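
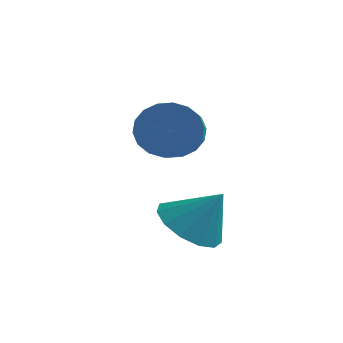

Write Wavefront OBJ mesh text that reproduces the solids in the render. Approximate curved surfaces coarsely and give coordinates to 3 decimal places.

v -1.778 -0.699 -1.391
v -1.14 -1.46 -1.731
v -0.902 -0.501 -0.189
v -0.936 -0.955 -1.963
v -0.999 -0.369 -2.013
v -1.31 0.112 -1.865
v -1.769 0.336 -1.567
v -2.231 0.232 -1.213
v -2.55 -0.168 -0.915
v -2.623 -0.737 -0.769
v -2.428 -1.293 -0.819
v -2.027 -1.661 -1.051
v -1.546 -1.723 -1.391
v -3.509 1.806 0.902
v -3.154 2.266 1.654
v -2.476 0.675 2.309
v -2.831 0.214 1.558
v -3.54 2.156 1.785
v -2.862 0.564 2.44
v -3.921 1.976 1.742
v -3.242 0.384 2.397
v -4.219 1.762 1.532
v -3.541 0.171 2.187
v -4.377 1.557 1.198
v -3.699 -0.034 1.853
v -4.363 1.402 0.805
v -3.685 -0.19 1.46
v -4.18 1.326 0.431
v -3.502 -0.266 1.087
v -3.864 1.345 0.151
v -3.186 -0.246 0.806
v -3.478 1.456 0.02
v -2.8 -0.136 0.675
v -3.098 1.636 0.063
v -2.419 0.044 0.718
v -2.799 1.849 0.273
v -2.121 0.258 0.928
v -2.641 2.054 0.607
v -1.963 0.463 1.262
v -2.655 2.21 1
v -1.977 0.618 1.655
v -2.838 2.286 1.373
v -2.16 0.694 2.029
f 2 1 4
f 2 4 3
f 4 1 5
f 4 5 3
f 5 1 6
f 5 6 3
f 6 1 7
f 6 7 3
f 7 1 8
f 7 8 3
f 8 1 9
f 8 9 3
f 9 1 10
f 9 10 3
f 10 1 11
f 10 11 3
f 11 1 12
f 11 12 3
f 12 1 13
f 12 13 3
f 13 1 2
f 13 2 3
f 15 14 18
f 15 18 16
f 16 18 19
f 16 19 17
f 18 14 20
f 18 20 19
f 19 20 21
f 19 21 17
f 20 14 22
f 20 22 21
f 21 22 23
f 21 23 17
f 22 14 24
f 22 24 23
f 23 24 25
f 23 25 17
f 24 14 26
f 24 26 25
f 25 26 27
f 25 27 17
f 26 14 28
f 26 28 27
f 27 28 29
f 27 29 17
f 28 14 30
f 28 30 29
f 29 30 31
f 29 31 17
f 30 14 32
f 30 32 31
f 31 32 33
f 31 33 17
f 32 14 34
f 32 34 33
f 33 34 35
f 33 35 17
f 34 14 36
f 34 36 35
f 35 36 37
f 35 37 17
f 36 14 38
f 36 38 37
f 37 38 39
f 37 39 17
f 38 14 40
f 38 40 39
f 39 40 41
f 39 41 17
f 40 14 42
f 40 42 41
f 41 42 43
f 41 43 17
f 42 14 15
f 42 15 43
f 43 15 16
f 43 16 17



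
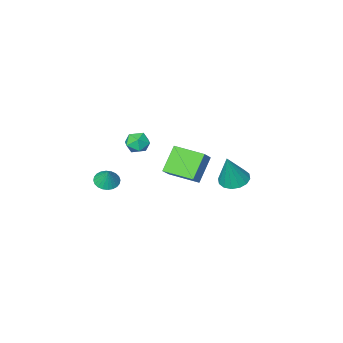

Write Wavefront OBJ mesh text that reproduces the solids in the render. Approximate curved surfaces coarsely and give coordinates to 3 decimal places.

v -0.845 3.283 2.853
v -0.266 2.715 2.731
v -0.255 3.497 4.647
v -0.082 3.084 2.626
v -0.103 3.505 2.583
v -0.322 3.868 2.612
v -0.682 4.073 2.706
v -1.085 4.067 2.839
v -1.423 3.851 2.976
v -1.607 3.483 3.08
v -1.586 3.061 3.123
v -1.367 2.699 3.094
v -1.008 2.493 3.001
v -0.605 2.499 2.868
v -1.551 -3.055 1.339
v -0.809 -2.479 2.163
v -2.522 -1.583 1.184
v -1.779 -1.007 2.008
v -0.521 -2.513 0.032
v 0.222 -1.937 0.856
v -1.491 -1.041 -0.123
v -0.749 -0.465 0.701
v 0.833 -3.392 2.663
v 1.33 -3.744 2.196
v -0.11 -3.956 2.084
v 0.387 -4.308 1.617
v 0.357 -4.498 2.361
v 0.94 -4.15 2.718
v 0.28 -3.55 1.562
v 0.863 -3.202 1.919
v 0.989 -3.842 1.516
v 1.036 -4.428 2.01
v 0.184 -3.272 2.27
v 0.231 -3.858 2.764
v 2.668 -3.509 0.081
v 3.318 -3.792 0.125
v 2.812 -3.031 1.039
v 3.372 -3.553 -0.003
v 3.319 -3.306 -0.118
v 3.167 -3.09 -0.202
v 2.939 -2.938 -0.244
v 2.67 -2.873 -0.236
v 2.401 -2.905 -0.18
v 2.172 -3.028 -0.084
v 2.019 -3.225 0.037
v 1.964 -3.465 0.165
v 2.017 -3.711 0.279
v 2.169 -3.927 0.364
v 2.397 -4.079 0.406
v 2.666 -4.144 0.398
v 2.936 -4.112 0.342
v 3.164 -3.989 0.246
f 2 1 4
f 2 4 3
f 4 1 5
f 4 5 3
f 5 1 6
f 5 6 3
f 6 1 7
f 6 7 3
f 7 1 8
f 7 8 3
f 8 1 9
f 8 9 3
f 9 1 10
f 9 10 3
f 10 1 11
f 10 11 3
f 11 1 12
f 11 12 3
f 12 1 13
f 12 13 3
f 13 1 14
f 13 14 3
f 14 1 2
f 14 2 3
f 16 18 15
f 19 16 15
f 15 18 17
f 17 19 15
f 16 22 18
f 20 16 19
f 20 22 16
f 18 22 17
f 21 19 17
f 17 22 21
f 21 20 19
f 22 20 21
f 23 34 28
f 23 28 24
f 23 24 30
f 23 30 33
f 23 33 34
f 24 28 32
f 28 34 27
f 34 33 25
f 33 30 29
f 30 24 31
f 26 32 27
f 26 27 25
f 26 25 29
f 26 29 31
f 26 31 32
f 27 32 28
f 25 27 34
f 29 25 33
f 31 29 30
f 32 31 24
f 36 35 38
f 36 38 37
f 38 35 39
f 38 39 37
f 39 35 40
f 39 40 37
f 40 35 41
f 40 41 37
f 41 35 42
f 41 42 37
f 42 35 43
f 42 43 37
f 43 35 44
f 43 44 37
f 44 35 45
f 44 45 37
f 45 35 46
f 45 46 37
f 46 35 47
f 46 47 37
f 47 35 48
f 47 48 37
f 48 35 49
f 48 49 37
f 49 35 50
f 49 50 37
f 50 35 51
f 50 51 37
f 51 35 52
f 51 52 37
f 52 35 36
f 52 36 37



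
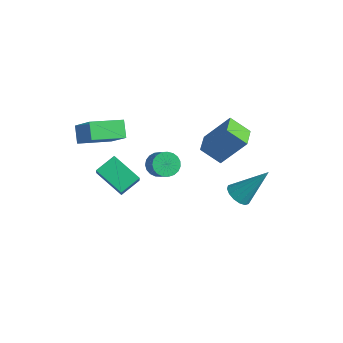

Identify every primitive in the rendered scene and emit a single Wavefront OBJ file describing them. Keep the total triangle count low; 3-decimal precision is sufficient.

v -4.155 1.645 -2.296
v -3.725 1.397 -2.857
v -2.834 1.106 -2.045
v -3.265 1.355 -1.484
v -3.642 1.697 -2.841
v -2.751 1.406 -2.029
v -3.648 1.988 -2.729
v -2.758 1.697 -1.917
v -3.742 2.22 -2.543
v -2.851 1.929 -1.731
v -3.907 2.353 -2.315
v -3.017 2.062 -1.503
v -4.116 2.363 -2.083
v -3.225 2.072 -1.271
v -4.331 2.25 -1.887
v -3.44 1.959 -1.075
v -4.515 2.031 -1.763
v -3.624 1.74 -0.951
v -4.638 1.746 -1.731
v -3.747 1.455 -0.919
v -4.677 1.444 -1.796
v -3.786 1.153 -0.984
v -4.626 1.176 -1.948
v -3.735 0.885 -1.136
v -4.493 0.99 -2.16
v -3.603 0.699 -1.348
v -4.303 0.917 -2.396
v -3.412 0.626 -1.584
v -4.086 0.97 -2.614
v -3.195 0.679 -1.802
v -3.882 1.139 -2.777
v -2.991 0.849 -1.965
v 2.125 1.174 -0.02
v 2.713 1.303 -0.416
v 2.995 2.306 1.64
v 2.483 1.587 -0.489
v 2.157 1.76 -0.437
v 1.822 1.776 -0.273
v 1.569 1.631 -0.041
v 1.465 1.363 0.196
v 1.538 1.044 0.375
v 1.768 0.76 0.449
v 2.094 0.587 0.396
v 2.428 0.571 0.232
v 2.681 0.717 0
v 2.785 0.985 -0.237
v -4.092 -2.53 -0.332
v -4.007 -1.427 0.183
v -2.526 -2.263 -1.158
v -2.442 -1.161 -0.642
v -3.578 -2.959 0.502
v -3.494 -1.857 1.018
v -2.013 -2.693 -0.323
v -1.928 -1.59 0.192
v -0.456 1.04 1.806
v 0.418 1.957 3.341
v -1.253 2.032 1.667
v -0.379 2.949 3.202
v 0.399 1.611 0.978
v 1.273 2.528 2.513
v -0.398 2.603 0.839
v 0.476 3.52 2.374
v -5.178 -2.888 2.889
v -3.891 -3.021 4.111
v -4.59 -1.223 2.45
v -3.303 -1.355 3.672
v -4.537 -3.305 2.168
v -3.25 -3.437 3.39
v -3.949 -1.639 1.729
v -2.662 -1.772 2.951
f 2 1 5
f 2 5 3
f 3 5 6
f 3 6 4
f 5 1 7
f 5 7 6
f 6 7 8
f 6 8 4
f 7 1 9
f 7 9 8
f 8 9 10
f 8 10 4
f 9 1 11
f 9 11 10
f 10 11 12
f 10 12 4
f 11 1 13
f 11 13 12
f 12 13 14
f 12 14 4
f 13 1 15
f 13 15 14
f 14 15 16
f 14 16 4
f 15 1 17
f 15 17 16
f 16 17 18
f 16 18 4
f 17 1 19
f 17 19 18
f 18 19 20
f 18 20 4
f 19 1 21
f 19 21 20
f 20 21 22
f 20 22 4
f 21 1 23
f 21 23 22
f 22 23 24
f 22 24 4
f 23 1 25
f 23 25 24
f 24 25 26
f 24 26 4
f 25 1 27
f 25 27 26
f 26 27 28
f 26 28 4
f 27 1 29
f 27 29 28
f 28 29 30
f 28 30 4
f 29 1 31
f 29 31 30
f 30 31 32
f 30 32 4
f 31 1 2
f 31 2 32
f 32 2 3
f 32 3 4
f 34 33 36
f 34 36 35
f 36 33 37
f 36 37 35
f 37 33 38
f 37 38 35
f 38 33 39
f 38 39 35
f 39 33 40
f 39 40 35
f 40 33 41
f 40 41 35
f 41 33 42
f 41 42 35
f 42 33 43
f 42 43 35
f 43 33 44
f 43 44 35
f 44 33 45
f 44 45 35
f 45 33 46
f 45 46 35
f 46 33 34
f 46 34 35
f 48 50 47
f 51 48 47
f 47 50 49
f 49 51 47
f 48 54 50
f 52 48 51
f 52 54 48
f 50 54 49
f 53 51 49
f 49 54 53
f 53 52 51
f 54 52 53
f 56 58 55
f 59 56 55
f 55 58 57
f 57 59 55
f 56 62 58
f 60 56 59
f 60 62 56
f 58 62 57
f 61 59 57
f 57 62 61
f 61 60 59
f 62 60 61
f 64 66 63
f 67 64 63
f 63 66 65
f 65 67 63
f 64 70 66
f 68 64 67
f 68 70 64
f 66 70 65
f 69 67 65
f 65 70 69
f 69 68 67
f 70 68 69



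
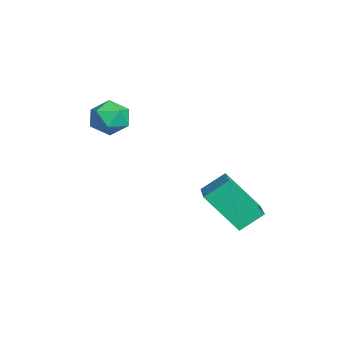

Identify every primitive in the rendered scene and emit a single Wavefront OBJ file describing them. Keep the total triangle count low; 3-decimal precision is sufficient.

v 0.384 -2.485 0.124
v 0.796 -2.088 -0.506
v 1.564 -3.072 0.526
v 1.976 -2.675 -0.104
v 1.668 -2.227 0.552
v 0.938 -1.865 0.303
v 1.422 -3.295 -0.283
v 0.692 -2.933 -0.532
v 1.438 -2.588 -0.758
v 1.59 -1.928 -0.242
v 0.77 -3.232 0.262
v 0.922 -2.572 0.778
v 2.833 0.539 -2.946
v 2.673 1.435 -2.26
v 3.32 1.735 -4.394
v 3.159 2.631 -3.708
v 4.701 0.449 -2.392
v 4.54 1.345 -1.706
v 5.187 1.645 -3.84
v 5.027 2.541 -3.154
f 1 12 6
f 1 6 2
f 1 2 8
f 1 8 11
f 1 11 12
f 2 6 10
f 6 12 5
f 12 11 3
f 11 8 7
f 8 2 9
f 4 10 5
f 4 5 3
f 4 3 7
f 4 7 9
f 4 9 10
f 5 10 6
f 3 5 12
f 7 3 11
f 9 7 8
f 10 9 2
f 14 16 13
f 17 14 13
f 13 16 15
f 15 17 13
f 14 20 16
f 18 14 17
f 18 20 14
f 16 20 15
f 19 17 15
f 15 20 19
f 19 18 17
f 20 18 19



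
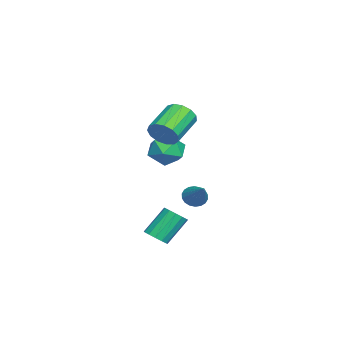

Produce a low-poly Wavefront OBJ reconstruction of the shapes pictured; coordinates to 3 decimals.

v -3.533 0.172 1.354
v -2.471 0.174 0.846
v -3.529 -1.734 1.354
v -2.467 -1.732 0.846
v -2.588 -1.368 1.96
v -2.59 -0.19 1.96
v -3.41 -1.37 0.24
v -3.412 -0.192 0.24
v -2.394 -0.779 0.158
v -1.886 -0.778 1.22
v -4.114 -0.782 0.98
v -3.606 -0.781 2.042
v 0.373 -0.408 3.477
v 0.849 -0.266 4.275
v -0.877 0.429 5.181
v -1.353 0.288 4.383
v 0.885 0.184 3.998
v -0.841 0.879 4.904
v 0.758 0.446 3.555
v -0.968 1.142 4.462
v 0.509 0.437 3.088
v -1.217 1.133 3.995
v 0.217 0.16 2.744
v -1.509 0.856 3.651
v -0.026 -0.297 2.633
v -1.752 0.398 3.539
v -0.142 -0.79 2.789
v -1.868 -0.094 3.696
v -0.095 -1.161 3.164
v -1.821 -0.465 4.071
v 0.101 -1.293 3.638
v -1.625 -0.597 4.545
v 0.383 -1.144 4.061
v -1.343 -0.448 4.968
v 0.662 -0.761 4.298
v -1.064 -0.066 5.205
v 2.509 1.593 -0.04
v 2.929 1.679 -0.593
v 3.871 2.267 1.1
v 2.78 1.952 -0.576
v 2.577 2.154 -0.453
v 2.361 2.245 -0.249
v 2.174 2.206 -0.002
v 2.053 2.047 0.236
v 2.023 1.797 0.42
v 2.088 1.507 0.513
v 2.238 1.234 0.496
v 2.44 1.032 0.373
v 2.657 0.941 0.169
v 2.844 0.979 -0.078
v 2.965 1.139 -0.316
v 2.995 1.389 -0.5
v 4.011 -0.195 -2.472
v 4.675 -0.101 -2.183
v 3.912 0.83 -0.738
v 3.249 0.735 -1.028
v 4.608 0.223 -2.427
v 3.845 1.154 -0.982
v 4.352 0.414 -2.685
v 3.589 1.345 -1.241
v 3.987 0.412 -2.876
v 3.225 1.343 -1.432
v 3.631 0.217 -2.939
v 2.868 1.148 -1.495
v 3.395 -0.109 -2.853
v 2.632 0.822 -1.409
v 3.355 -0.462 -2.647
v 2.592 0.468 -1.202
v 3.523 -0.731 -2.385
v 2.76 0.2 -0.94
v 3.847 -0.83 -2.151
v 3.084 0.101 -0.706
v 4.222 -0.727 -2.018
v 3.46 0.204 -0.574
v 4.531 -0.455 -2.03
v 3.768 0.475 -0.586
f 1 12 6
f 1 6 2
f 1 2 8
f 1 8 11
f 1 11 12
f 2 6 10
f 6 12 5
f 12 11 3
f 11 8 7
f 8 2 9
f 4 10 5
f 4 5 3
f 4 3 7
f 4 7 9
f 4 9 10
f 5 10 6
f 3 5 12
f 7 3 11
f 9 7 8
f 10 9 2
f 14 13 17
f 14 17 15
f 15 17 18
f 15 18 16
f 17 13 19
f 17 19 18
f 18 19 20
f 18 20 16
f 19 13 21
f 19 21 20
f 20 21 22
f 20 22 16
f 21 13 23
f 21 23 22
f 22 23 24
f 22 24 16
f 23 13 25
f 23 25 24
f 24 25 26
f 24 26 16
f 25 13 27
f 25 27 26
f 26 27 28
f 26 28 16
f 27 13 29
f 27 29 28
f 28 29 30
f 28 30 16
f 29 13 31
f 29 31 30
f 30 31 32
f 30 32 16
f 31 13 33
f 31 33 32
f 32 33 34
f 32 34 16
f 33 13 35
f 33 35 34
f 34 35 36
f 34 36 16
f 35 13 14
f 35 14 36
f 36 14 15
f 36 15 16
f 38 37 40
f 38 40 39
f 40 37 41
f 40 41 39
f 41 37 42
f 41 42 39
f 42 37 43
f 42 43 39
f 43 37 44
f 43 44 39
f 44 37 45
f 44 45 39
f 45 37 46
f 45 46 39
f 46 37 47
f 46 47 39
f 47 37 48
f 47 48 39
f 48 37 49
f 48 49 39
f 49 37 50
f 49 50 39
f 50 37 51
f 50 51 39
f 51 37 52
f 51 52 39
f 52 37 38
f 52 38 39
f 54 53 57
f 54 57 55
f 55 57 58
f 55 58 56
f 57 53 59
f 57 59 58
f 58 59 60
f 58 60 56
f 59 53 61
f 59 61 60
f 60 61 62
f 60 62 56
f 61 53 63
f 61 63 62
f 62 63 64
f 62 64 56
f 63 53 65
f 63 65 64
f 64 65 66
f 64 66 56
f 65 53 67
f 65 67 66
f 66 67 68
f 66 68 56
f 67 53 69
f 67 69 68
f 68 69 70
f 68 70 56
f 69 53 71
f 69 71 70
f 70 71 72
f 70 72 56
f 71 53 73
f 71 73 72
f 72 73 74
f 72 74 56
f 73 53 75
f 73 75 74
f 74 75 76
f 74 76 56
f 75 53 54
f 75 54 76
f 76 54 55
f 76 55 56



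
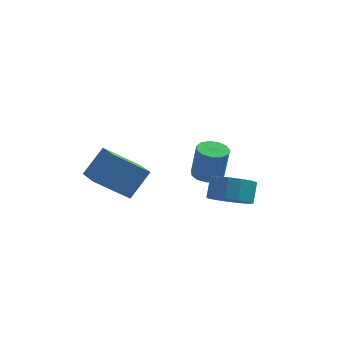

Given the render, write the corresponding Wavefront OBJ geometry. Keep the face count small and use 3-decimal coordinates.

v -3.725 -3.413 0.998
v -3.006 -2.614 2.156
v -4.388 -2.178 0.557
v -3.669 -1.378 1.714
v -2.251 -3.042 -0.174
v -1.532 -2.242 0.983
v -2.914 -1.806 -0.616
v -2.195 -1.007 0.542
v 0.22 3.023 -2.556
v 0.92 2.744 -2.66
v 1.159 2.719 -0.967
v 0.46 2.997 -0.864
v 0.959 3.171 -2.659
v 1.198 3.145 -0.966
v 0.763 3.55 -2.625
v 1.003 3.525 -0.932
v 0.395 3.762 -2.57
v 0.635 3.737 -0.877
v -0.028 3.739 -2.511
v 0.211 3.714 -0.818
v -0.373 3.489 -2.466
v -0.133 3.464 -0.773
v -0.529 3.091 -2.45
v -0.29 3.065 -0.757
v -0.447 2.671 -2.467
v -0.208 2.645 -0.774
v -0.154 2.363 -2.514
v 0.086 2.337 -0.821
v 0.259 2.264 -2.573
v 0.498 2.238 -0.88
v 0.659 2.406 -2.628
v 0.898 2.381 -0.935
v 1.724 -1.662 -0.881
v 2.555 -1.273 -1.278
v 2.628 -0.569 -0.436
v 1.796 -0.958 -0.039
v 2.125 -0.976 -1.489
v 2.197 -0.272 -0.646
v 1.567 -0.897 -1.506
v 1.64 -0.194 -0.664
v 1.059 -1.061 -1.326
v 1.132 -0.358 -0.483
v 0.762 -1.416 -1.004
v 0.835 -0.712 -0.161
v 0.771 -1.849 -0.643
v 0.843 -1.145 0.199
v 1.082 -2.222 -0.358
v 1.154 -1.518 0.484
v 1.597 -2.418 -0.239
v 1.669 -1.714 0.604
v 2.152 -2.373 -0.324
v 2.224 -1.67 0.519
v 2.571 -2.103 -0.586
v 2.644 -1.399 0.257
v 2.721 -1.693 -0.941
v 2.794 -0.989 -0.099
f 2 4 1
f 5 2 1
f 1 4 3
f 3 5 1
f 2 8 4
f 6 2 5
f 6 8 2
f 4 8 3
f 7 5 3
f 3 8 7
f 7 6 5
f 8 6 7
f 10 9 13
f 10 13 11
f 11 13 14
f 11 14 12
f 13 9 15
f 13 15 14
f 14 15 16
f 14 16 12
f 15 9 17
f 15 17 16
f 16 17 18
f 16 18 12
f 17 9 19
f 17 19 18
f 18 19 20
f 18 20 12
f 19 9 21
f 19 21 20
f 20 21 22
f 20 22 12
f 21 9 23
f 21 23 22
f 22 23 24
f 22 24 12
f 23 9 25
f 23 25 24
f 24 25 26
f 24 26 12
f 25 9 27
f 25 27 26
f 26 27 28
f 26 28 12
f 27 9 29
f 27 29 28
f 28 29 30
f 28 30 12
f 29 9 31
f 29 31 30
f 30 31 32
f 30 32 12
f 31 9 10
f 31 10 32
f 32 10 11
f 32 11 12
f 34 33 37
f 34 37 35
f 35 37 38
f 35 38 36
f 37 33 39
f 37 39 38
f 38 39 40
f 38 40 36
f 39 33 41
f 39 41 40
f 40 41 42
f 40 42 36
f 41 33 43
f 41 43 42
f 42 43 44
f 42 44 36
f 43 33 45
f 43 45 44
f 44 45 46
f 44 46 36
f 45 33 47
f 45 47 46
f 46 47 48
f 46 48 36
f 47 33 49
f 47 49 48
f 48 49 50
f 48 50 36
f 49 33 51
f 49 51 50
f 50 51 52
f 50 52 36
f 51 33 53
f 51 53 52
f 52 53 54
f 52 54 36
f 53 33 55
f 53 55 54
f 54 55 56
f 54 56 36
f 55 33 34
f 55 34 56
f 56 34 35
f 56 35 36



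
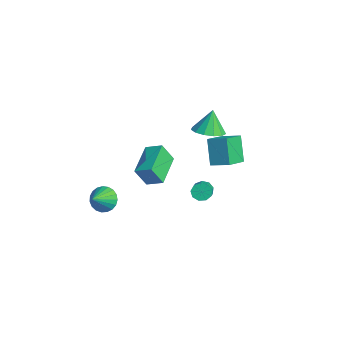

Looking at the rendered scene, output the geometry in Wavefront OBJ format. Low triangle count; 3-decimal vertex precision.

v -1.074 4.001 -1.174
v -1.921 4.16 0.338
v -0.278 4.778 -0.809
v -1.125 4.936 0.703
v -0.175 2.784 -0.543
v -1.022 2.942 0.969
v 0.621 3.56 -0.178
v -0.226 3.719 1.334
v -0.847 -3.026 -2.227
v -0.463 -3.286 -2.939
v -0.233 -3.854 -1.593
v -0.243 -3.035 -2.824
v -0.126 -2.782 -2.607
v -0.135 -2.572 -2.323
v -0.266 -2.44 -2.023
v -0.498 -2.409 -1.758
v -0.79 -2.485 -1.574
v -1.092 -2.654 -1.503
v -1.352 -2.888 -1.557
v -1.524 -3.145 -1.727
v -1.579 -3.382 -1.983
v -1.508 -3.557 -2.282
v -1.322 -3.641 -2.571
v -1.054 -3.618 -2.8
v -0.751 -3.492 -2.931
v 0.019 2.581 2.356
v 0.935 2.518 2.556
v -0.259 2.939 3.744
v 0.848 3.02 2.409
v 0.498 3.382 2.245
v -0.004 3.49 2.117
v -0.499 3.309 2.064
v -0.83 2.897 2.105
v -0.891 2.385 2.225
v -0.663 1.935 2.386
v -0.219 1.69 2.539
v 0.301 1.728 2.633
v 0.731 2.037 2.639
v -0.255 -0.81 -1.207
v -0.311 -1.458 -0.025
v -1.826 0.389 -0.625
v -1.882 -0.26 0.558
v 0.422 -0.12 -0.798
v 0.366 -0.769 0.385
v -1.149 1.078 -0.215
v -1.205 0.43 0.967
v 1.259 1.798 -1.288
v 1.61 1.919 -1.72
v 3.092 1.242 -0.704
v 2.741 1.122 -0.272
v 1.585 2.225 -1.48
v 3.067 1.548 -0.464
v 1.407 2.331 -1.15
v 2.889 1.654 -0.134
v 1.16 2.188 -0.884
v 2.642 1.512 0.132
v 0.959 1.863 -0.808
v 2.441 1.186 0.208
v 0.899 1.507 -0.956
v 2.38 0.831 0.06
v 1.007 1.288 -1.26
v 2.488 0.611 -0.243
v 1.233 1.307 -1.577
v 2.715 0.631 -0.56
v 1.471 1.556 -1.759
v 2.953 0.88 -0.742
f 2 4 1
f 5 2 1
f 1 4 3
f 3 5 1
f 2 8 4
f 6 2 5
f 6 8 2
f 4 8 3
f 7 5 3
f 3 8 7
f 7 6 5
f 8 6 7
f 10 9 12
f 10 12 11
f 12 9 13
f 12 13 11
f 13 9 14
f 13 14 11
f 14 9 15
f 14 15 11
f 15 9 16
f 15 16 11
f 16 9 17
f 16 17 11
f 17 9 18
f 17 18 11
f 18 9 19
f 18 19 11
f 19 9 20
f 19 20 11
f 20 9 21
f 20 21 11
f 21 9 22
f 21 22 11
f 22 9 23
f 22 23 11
f 23 9 24
f 23 24 11
f 24 9 25
f 24 25 11
f 25 9 10
f 25 10 11
f 27 26 29
f 27 29 28
f 29 26 30
f 29 30 28
f 30 26 31
f 30 31 28
f 31 26 32
f 31 32 28
f 32 26 33
f 32 33 28
f 33 26 34
f 33 34 28
f 34 26 35
f 34 35 28
f 35 26 36
f 35 36 28
f 36 26 37
f 36 37 28
f 37 26 38
f 37 38 28
f 38 26 27
f 38 27 28
f 40 42 39
f 43 40 39
f 39 42 41
f 41 43 39
f 40 46 42
f 44 40 43
f 44 46 40
f 42 46 41
f 45 43 41
f 41 46 45
f 45 44 43
f 46 44 45
f 48 47 51
f 48 51 49
f 49 51 52
f 49 52 50
f 51 47 53
f 51 53 52
f 52 53 54
f 52 54 50
f 53 47 55
f 53 55 54
f 54 55 56
f 54 56 50
f 55 47 57
f 55 57 56
f 56 57 58
f 56 58 50
f 57 47 59
f 57 59 58
f 58 59 60
f 58 60 50
f 59 47 61
f 59 61 60
f 60 61 62
f 60 62 50
f 61 47 63
f 61 63 62
f 62 63 64
f 62 64 50
f 63 47 65
f 63 65 64
f 64 65 66
f 64 66 50
f 65 47 48
f 65 48 66
f 66 48 49
f 66 49 50



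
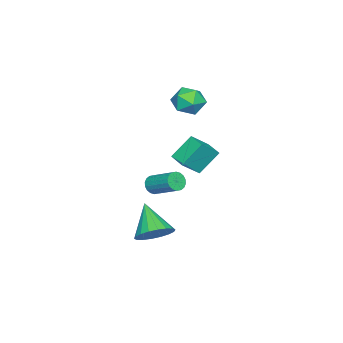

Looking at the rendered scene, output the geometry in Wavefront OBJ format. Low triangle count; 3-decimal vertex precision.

v -3.507 1.76 3.976
v -2.851 2.475 3.629
v -2.409 0.565 3.591
v -1.753 1.28 3.244
v -1.956 1.213 4.252
v -2.634 1.952 4.49
v -2.626 1.088 2.73
v -3.304 1.827 2.968
v -2.306 2.06 2.859
v -1.892 2.137 3.799
v -3.368 0.903 3.421
v -2.954 0.98 4.361
v -2.357 2.813 0.772
v -1.398 2.262 1.726
v -1.723 3.73 0.664
v -0.764 3.179 1.617
v -1.516 2.081 -0.497
v -0.557 1.53 0.456
v -0.882 2.998 -0.606
v 0.077 2.447 0.348
v 2.87 2.278 -3.344
v 3.713 1.611 -3.239
v 1.81 1.162 -1.916
v 3.802 1.949 -2.909
v 3.707 2.352 -2.665
v 3.445 2.741 -2.556
v 3.07 3.037 -2.603
v 2.655 3.183 -2.797
v 2.283 3.15 -3.099
v 2.027 2.944 -3.45
v 1.938 2.606 -3.78
v 2.034 2.203 -4.024
v 2.295 1.815 -4.133
v 2.67 1.518 -4.086
v 3.085 1.372 -3.892
v 3.458 1.405 -3.59
v 0.989 1.29 -0.928
v 1.309 1.476 -1.413
v 1.751 2.997 -0.537
v 1.431 2.81 -0.052
v 1.061 1.576 -1.462
v 1.503 3.097 -0.586
v 0.799 1.619 -1.405
v 1.241 3.14 -0.529
v 0.575 1.597 -1.253
v 1.017 3.118 -0.377
v 0.433 1.514 -1.038
v 0.875 3.035 -0.162
v 0.401 1.387 -0.8
v 0.843 2.908 0.076
v 0.485 1.24 -0.588
v 0.927 2.761 0.288
v 0.669 1.103 -0.443
v 1.111 2.624 0.433
v 0.917 1.003 -0.394
v 1.359 2.524 0.482
v 1.179 0.96 -0.451
v 1.621 2.481 0.425
v 1.403 0.982 -0.603
v 1.845 2.503 0.273
v 1.545 1.065 -0.818
v 1.987 2.586 0.058
v 1.577 1.192 -1.056
v 2.019 2.713 -0.18
v 1.493 1.339 -1.268
v 1.935 2.86 -0.392
f 1 12 6
f 1 6 2
f 1 2 8
f 1 8 11
f 1 11 12
f 2 6 10
f 6 12 5
f 12 11 3
f 11 8 7
f 8 2 9
f 4 10 5
f 4 5 3
f 4 3 7
f 4 7 9
f 4 9 10
f 5 10 6
f 3 5 12
f 7 3 11
f 9 7 8
f 10 9 2
f 14 16 13
f 17 14 13
f 13 16 15
f 15 17 13
f 14 20 16
f 18 14 17
f 18 20 14
f 16 20 15
f 19 17 15
f 15 20 19
f 19 18 17
f 20 18 19
f 22 21 24
f 22 24 23
f 24 21 25
f 24 25 23
f 25 21 26
f 25 26 23
f 26 21 27
f 26 27 23
f 27 21 28
f 27 28 23
f 28 21 29
f 28 29 23
f 29 21 30
f 29 30 23
f 30 21 31
f 30 31 23
f 31 21 32
f 31 32 23
f 32 21 33
f 32 33 23
f 33 21 34
f 33 34 23
f 34 21 35
f 34 35 23
f 35 21 36
f 35 36 23
f 36 21 22
f 36 22 23
f 38 37 41
f 38 41 39
f 39 41 42
f 39 42 40
f 41 37 43
f 41 43 42
f 42 43 44
f 42 44 40
f 43 37 45
f 43 45 44
f 44 45 46
f 44 46 40
f 45 37 47
f 45 47 46
f 46 47 48
f 46 48 40
f 47 37 49
f 47 49 48
f 48 49 50
f 48 50 40
f 49 37 51
f 49 51 50
f 50 51 52
f 50 52 40
f 51 37 53
f 51 53 52
f 52 53 54
f 52 54 40
f 53 37 55
f 53 55 54
f 54 55 56
f 54 56 40
f 55 37 57
f 55 57 56
f 56 57 58
f 56 58 40
f 57 37 59
f 57 59 58
f 58 59 60
f 58 60 40
f 59 37 61
f 59 61 60
f 60 61 62
f 60 62 40
f 61 37 63
f 61 63 62
f 62 63 64
f 62 64 40
f 63 37 65
f 63 65 64
f 64 65 66
f 64 66 40
f 65 37 38
f 65 38 66
f 66 38 39
f 66 39 40



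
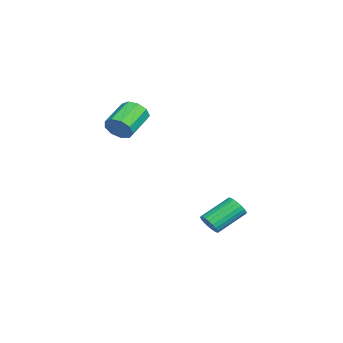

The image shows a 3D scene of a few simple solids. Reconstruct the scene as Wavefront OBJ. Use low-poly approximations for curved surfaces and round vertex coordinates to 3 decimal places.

v -2.426 -2.782 1.928
v -2.083 -2.664 2.43
v -3.111 -2.08 2.995
v -3.454 -2.198 2.492
v -2.052 -2.343 2.155
v -3.08 -1.759 2.719
v -2.196 -2.228 1.773
v -3.224 -1.643 2.337
v -2.448 -2.372 1.463
v -3.476 -1.788 2.028
v -2.69 -2.708 1.371
v -3.717 -2.124 1.936
v -2.808 -3.079 1.54
v -3.836 -2.495 2.104
v -2.748 -3.311 1.889
v -3.775 -2.727 2.454
v -2.537 -3.295 2.257
v -3.565 -2.711 2.822
v -2.274 -3.04 2.471
v -3.302 -2.456 3.035
v -1.965 0.617 -2.845
v -1.577 0.606 -2.514
v -2.188 1.672 -1.763
v -2.575 1.683 -2.095
v -1.508 0.746 -2.658
v -2.119 1.812 -1.907
v -1.519 0.864 -2.833
v -2.129 1.93 -2.083
v -1.606 0.939 -3.011
v -2.217 2.005 -2.261
v -1.755 0.959 -3.161
v -2.366 2.025 -2.41
v -1.941 0.919 -3.255
v -2.552 1.985 -2.505
v -2.131 0.827 -3.279
v -2.741 1.894 -2.528
v -2.291 0.699 -3.228
v -2.902 1.765 -2.477
v -2.396 0.557 -3.111
v -3.007 1.623 -2.36
v -2.426 0.425 -2.948
v -3.037 1.491 -2.197
v -2.376 0.326 -2.767
v -2.987 1.392 -2.016
v -2.255 0.277 -2.599
v -2.866 1.343 -1.849
v -2.084 0.288 -2.475
v -2.694 1.354 -1.724
v -1.892 0.355 -2.414
v -2.503 1.421 -1.663
v -1.713 0.467 -2.428
v -2.323 1.533 -1.677
f 2 1 5
f 2 5 3
f 3 5 6
f 3 6 4
f 5 1 7
f 5 7 6
f 6 7 8
f 6 8 4
f 7 1 9
f 7 9 8
f 8 9 10
f 8 10 4
f 9 1 11
f 9 11 10
f 10 11 12
f 10 12 4
f 11 1 13
f 11 13 12
f 12 13 14
f 12 14 4
f 13 1 15
f 13 15 14
f 14 15 16
f 14 16 4
f 15 1 17
f 15 17 16
f 16 17 18
f 16 18 4
f 17 1 19
f 17 19 18
f 18 19 20
f 18 20 4
f 19 1 2
f 19 2 20
f 20 2 3
f 20 3 4
f 22 21 25
f 22 25 23
f 23 25 26
f 23 26 24
f 25 21 27
f 25 27 26
f 26 27 28
f 26 28 24
f 27 21 29
f 27 29 28
f 28 29 30
f 28 30 24
f 29 21 31
f 29 31 30
f 30 31 32
f 30 32 24
f 31 21 33
f 31 33 32
f 32 33 34
f 32 34 24
f 33 21 35
f 33 35 34
f 34 35 36
f 34 36 24
f 35 21 37
f 35 37 36
f 36 37 38
f 36 38 24
f 37 21 39
f 37 39 38
f 38 39 40
f 38 40 24
f 39 21 41
f 39 41 40
f 40 41 42
f 40 42 24
f 41 21 43
f 41 43 42
f 42 43 44
f 42 44 24
f 43 21 45
f 43 45 44
f 44 45 46
f 44 46 24
f 45 21 47
f 45 47 46
f 46 47 48
f 46 48 24
f 47 21 49
f 47 49 48
f 48 49 50
f 48 50 24
f 49 21 51
f 49 51 50
f 50 51 52
f 50 52 24
f 51 21 22
f 51 22 52
f 52 22 23
f 52 23 24



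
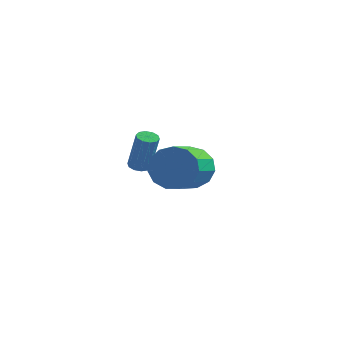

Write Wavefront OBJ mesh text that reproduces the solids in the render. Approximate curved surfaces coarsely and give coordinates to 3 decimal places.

v -4.154 -1.613 -0.802
v -3.7 -1.764 -0.948
v -3.192 -2.017 0.896
v -3.646 -1.867 1.042
v -3.691 -1.457 -0.908
v -3.183 -1.711 0.936
v -3.859 -1.21 -0.828
v -3.351 -1.464 1.016
v -4.14 -1.117 -0.738
v -3.631 -1.371 1.106
v -4.426 -1.214 -0.672
v -3.917 -1.468 1.172
v -4.608 -1.463 -0.656
v -4.1 -1.716 1.188
v -4.617 -1.769 -0.696
v -4.109 -2.023 1.148
v -4.449 -2.016 -0.776
v -3.941 -2.27 1.068
v -4.169 -2.109 -0.866
v -3.66 -2.363 0.978
v -3.883 -2.012 -0.932
v -3.374 -2.266 0.912
v -1.306 -3.076 0.128
v -0.853 -2.714 1.051
v -0.842 -4.522 1.755
v -1.294 -4.884 0.832
v -1.461 -2.685 1.134
v -1.45 -4.493 1.838
v -2.02 -2.781 0.897
v -2.008 -4.589 1.601
v -2.352 -2.97 0.416
v -2.34 -4.778 1.12
v -2.351 -3.193 -0.156
v -2.34 -5.001 0.548
v -2.019 -3.379 -0.638
v -2.008 -5.187 0.066
v -1.461 -3.468 -0.877
v -1.449 -5.276 -0.173
v -0.853 -3.433 -0.797
v -0.841 -5.241 -0.093
v -0.389 -3.285 -0.423
v -0.377 -5.093 0.281
v -0.216 -3.07 0.126
v -0.204 -4.878 0.83
v -0.389 -2.857 0.675
v -0.377 -4.665 1.379
v -4.293 1.092 -2.454
v -3.418 1.413 -2.619
v -3.742 0.127 -1.401
v -2.867 0.448 -1.566
v -3.504 1.007 -1.145
v -3.845 1.603 -1.796
v -3.315 -0.063 -2.224
v -3.656 0.533 -2.875
v -2.814 0.699 -2.477
v -2.93 1.36 -1.81
v -4.23 0.18 -2.21
v -4.346 0.841 -1.543
v -3.904 1.337 -2.629
v -3.256 0.203 -1.391
v -3.63 0.531 -1.144
v -3.116 0.72 -1.241
v -4.155 1.449 -2.145
v -3.641 1.638 -2.242
v -3.691 1.399 -1.376
v -3.519 -0.098 -1.778
v -3.005 0.091 -1.875
v -4.044 0.82 -2.779
v -3.53 1.009 -2.876
v -3.469 0.141 -2.644
v -3.035 1.106 -2.642
v -2.71 0.539 -2.023
v -2.974 0.238 -2.41
v -3.174 0.589 -2.793
v -3.103 1.494 -2.25
v -2.779 0.927 -1.631
v -3.153 1.256 -1.384
v -3.354 1.606 -1.766
v -2.748 1.075 -2.167
v -4.381 0.613 -2.389
v -4.057 0.046 -1.77
v -3.806 -0.066 -2.254
v -4.007 0.284 -2.636
v -4.45 1.001 -1.997
v -4.125 0.434 -1.378
v -3.986 0.951 -1.227
v -4.186 1.302 -1.61
v -4.412 0.465 -1.853
f 2 1 5
f 2 5 3
f 3 5 6
f 3 6 4
f 5 1 7
f 5 7 6
f 6 7 8
f 6 8 4
f 7 1 9
f 7 9 8
f 8 9 10
f 8 10 4
f 9 1 11
f 9 11 10
f 10 11 12
f 10 12 4
f 11 1 13
f 11 13 12
f 12 13 14
f 12 14 4
f 13 1 15
f 13 15 14
f 14 15 16
f 14 16 4
f 15 1 17
f 15 17 16
f 16 17 18
f 16 18 4
f 17 1 19
f 17 19 18
f 18 19 20
f 18 20 4
f 19 1 21
f 19 21 20
f 20 21 22
f 20 22 4
f 21 1 2
f 21 2 22
f 22 2 3
f 22 3 4
f 24 23 27
f 24 27 25
f 25 27 28
f 25 28 26
f 27 23 29
f 27 29 28
f 28 29 30
f 28 30 26
f 29 23 31
f 29 31 30
f 30 31 32
f 30 32 26
f 31 23 33
f 31 33 32
f 32 33 34
f 32 34 26
f 33 23 35
f 33 35 34
f 34 35 36
f 34 36 26
f 35 23 37
f 35 37 36
f 36 37 38
f 36 38 26
f 37 23 39
f 37 39 38
f 38 39 40
f 38 40 26
f 39 23 41
f 39 41 40
f 40 41 42
f 40 42 26
f 41 23 43
f 41 43 42
f 42 43 44
f 42 44 26
f 43 23 45
f 43 45 44
f 44 45 46
f 44 46 26
f 45 23 24
f 45 24 46
f 46 24 25
f 46 25 26
f 47 84 63
f 84 58 87
f 63 87 52
f 84 87 63
f 47 63 59
f 63 52 64
f 59 64 48
f 63 64 59
f 47 59 68
f 59 48 69
f 68 69 54
f 59 69 68
f 47 68 80
f 68 54 83
f 80 83 57
f 68 83 80
f 47 80 84
f 80 57 88
f 84 88 58
f 80 88 84
f 48 64 75
f 64 52 78
f 75 78 56
f 64 78 75
f 52 87 65
f 87 58 86
f 65 86 51
f 87 86 65
f 58 88 85
f 88 57 81
f 85 81 49
f 88 81 85
f 57 83 82
f 83 54 70
f 82 70 53
f 83 70 82
f 54 69 74
f 69 48 71
f 74 71 55
f 69 71 74
f 50 76 62
f 76 56 77
f 62 77 51
f 76 77 62
f 50 62 60
f 62 51 61
f 60 61 49
f 62 61 60
f 50 60 67
f 60 49 66
f 67 66 53
f 60 66 67
f 50 67 72
f 67 53 73
f 72 73 55
f 67 73 72
f 50 72 76
f 72 55 79
f 76 79 56
f 72 79 76
f 51 77 65
f 77 56 78
f 65 78 52
f 77 78 65
f 49 61 85
f 61 51 86
f 85 86 58
f 61 86 85
f 53 66 82
f 66 49 81
f 82 81 57
f 66 81 82
f 55 73 74
f 73 53 70
f 74 70 54
f 73 70 74
f 56 79 75
f 79 55 71
f 75 71 48
f 79 71 75



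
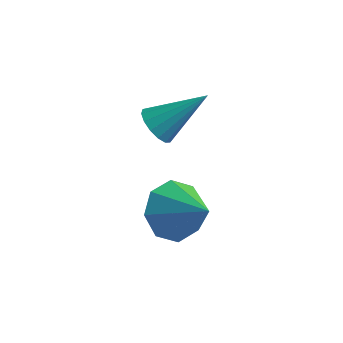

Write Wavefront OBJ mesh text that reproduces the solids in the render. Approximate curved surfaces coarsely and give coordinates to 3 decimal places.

v -1.209 0.749 -0.475
v -0.937 0.286 -0.998
v -0.291 0.351 0.355
v -0.694 0.805 -1.017
v -0.753 1.292 -0.719
v -1.08 1.461 -0.278
v -1.482 1.212 0.048
v -1.724 0.692 0.067
v -1.665 0.205 -0.231
v -1.339 0.037 -0.673
v -2.535 2.965 -0.17
v -2.217 3.048 -0.573
v -1.585 3.595 0.71
v -2.373 3.267 -0.561
v -2.572 3.405 -0.445
v -2.762 3.426 -0.255
v -2.89 3.323 -0.042
v -2.924 3.124 0.136
v -2.854 2.883 0.233
v -2.698 2.664 0.221
v -2.498 2.525 0.105
v -2.309 2.505 -0.085
v -2.18 2.608 -0.298
v -2.146 2.806 -0.476
f 2 1 4
f 2 4 3
f 4 1 5
f 4 5 3
f 5 1 6
f 5 6 3
f 6 1 7
f 6 7 3
f 7 1 8
f 7 8 3
f 8 1 9
f 8 9 3
f 9 1 10
f 9 10 3
f 10 1 2
f 10 2 3
f 12 11 14
f 12 14 13
f 14 11 15
f 14 15 13
f 15 11 16
f 15 16 13
f 16 11 17
f 16 17 13
f 17 11 18
f 17 18 13
f 18 11 19
f 18 19 13
f 19 11 20
f 19 20 13
f 20 11 21
f 20 21 13
f 21 11 22
f 21 22 13
f 22 11 23
f 22 23 13
f 23 11 24
f 23 24 13
f 24 11 12
f 24 12 13



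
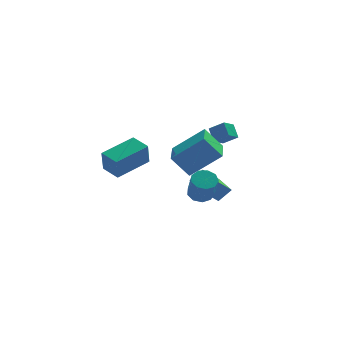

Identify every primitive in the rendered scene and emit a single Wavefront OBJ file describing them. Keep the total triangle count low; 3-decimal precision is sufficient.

v -2.92 -0.908 0.523
v -3.043 -1.269 1.839
v -3.528 0.047 0.729
v -3.65 -0.314 2.045
v -1.13 0.134 0.975
v -1.252 -0.227 2.291
v -1.737 1.089 1.181
v -1.86 0.728 2.497
v 2.521 0.187 -2.348
v 1.491 -0.56 -1.132
v 2.072 1.254 -2.073
v 1.041 0.507 -0.858
v 3.239 0.313 -1.662
v 2.208 -0.434 -0.447
v 2.789 1.38 -1.388
v 1.759 0.633 -0.172
v -0.176 -0.822 1.603
v 1.493 -0.996 2.962
v 0.228 1.048 1.346
v 1.897 0.874 2.706
v 0.723 -1.174 0.454
v 2.392 -1.348 1.814
v 1.127 0.696 0.198
v 2.796 0.522 1.557
v 3.642 3.102 0.97
v 3.523 3.817 1.599
v 2.891 3.493 0.383
v 2.772 4.208 1.012
v 4.268 3.612 0.508
v 4.149 4.327 1.137
v 3.517 4.003 -0.079
v 3.398 4.718 0.55
v 1.049 -2.532 -0.074
v 1.48 -3.001 -0.363
v 1.522 -3.818 1.024
v 1.091 -3.348 1.314
v 1.734 -2.648 -0.162
v 1.775 -3.464 1.225
v 1.667 -2.24 0.08
v 1.708 -3.057 1.467
v 1.311 -1.969 0.25
v 1.352 -2.785 1.637
v 0.833 -1.961 0.269
v 0.874 -2.777 1.656
v 0.456 -2.22 0.128
v 0.497 -3.037 1.515
v 0.356 -2.625 -0.108
v 0.398 -3.442 1.279
v 0.581 -2.986 -0.327
v 0.623 -3.803 1.06
v 1.025 -3.135 -0.428
v 1.067 -3.951 0.959
f 2 4 1
f 5 2 1
f 1 4 3
f 3 5 1
f 2 8 4
f 6 2 5
f 6 8 2
f 4 8 3
f 7 5 3
f 3 8 7
f 7 6 5
f 8 6 7
f 10 12 9
f 13 10 9
f 9 12 11
f 11 13 9
f 10 16 12
f 14 10 13
f 14 16 10
f 12 16 11
f 15 13 11
f 11 16 15
f 15 14 13
f 16 14 15
f 18 20 17
f 21 18 17
f 17 20 19
f 19 21 17
f 18 24 20
f 22 18 21
f 22 24 18
f 20 24 19
f 23 21 19
f 19 24 23
f 23 22 21
f 24 22 23
f 26 28 25
f 29 26 25
f 25 28 27
f 27 29 25
f 26 32 28
f 30 26 29
f 30 32 26
f 28 32 27
f 31 29 27
f 27 32 31
f 31 30 29
f 32 30 31
f 34 33 37
f 34 37 35
f 35 37 38
f 35 38 36
f 37 33 39
f 37 39 38
f 38 39 40
f 38 40 36
f 39 33 41
f 39 41 40
f 40 41 42
f 40 42 36
f 41 33 43
f 41 43 42
f 42 43 44
f 42 44 36
f 43 33 45
f 43 45 44
f 44 45 46
f 44 46 36
f 45 33 47
f 45 47 46
f 46 47 48
f 46 48 36
f 47 33 49
f 47 49 48
f 48 49 50
f 48 50 36
f 49 33 51
f 49 51 50
f 50 51 52
f 50 52 36
f 51 33 34
f 51 34 52
f 52 34 35
f 52 35 36



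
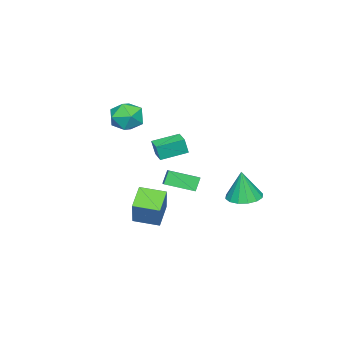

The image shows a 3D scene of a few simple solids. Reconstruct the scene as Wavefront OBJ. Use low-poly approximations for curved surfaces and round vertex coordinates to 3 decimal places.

v -2.834 -1.618 -0.849
v -2.674 -1.793 0.194
v -2.088 -0.879 -0.84
v -1.928 -1.054 0.203
v -1.672 -2.786 -1.223
v -1.512 -2.961 -0.18
v -0.926 -2.047 -1.214
v -0.766 -2.222 -0.171
v -0.957 3.2 -2.825
v 0.014 2.815 -2.927
v -0.803 3.08 -0.895
v 0.079 3.354 -2.898
v -0.135 3.852 -2.851
v -0.568 4.175 -2.796
v -1.106 4.236 -2.749
v -1.604 4.02 -2.722
v -1.929 3.585 -2.723
v -1.993 3.046 -2.752
v -1.78 2.548 -2.8
v -1.346 2.225 -2.854
v -0.808 2.163 -2.901
v -0.31 2.379 -2.928
v 2.447 -0.007 -1.123
v 1.977 0.031 -0.298
v 1.687 1.498 -1.627
v 1.217 1.536 -0.803
v 3.163 0.484 -0.737
v 2.693 0.522 0.087
v 2.403 1.989 -1.242
v 1.933 2.027 -0.417
v 2.459 -1.888 -4.477
v 1.189 -2.182 -3.658
v 1.988 -0.436 -4.686
v 0.718 -0.731 -3.867
v 3.462 -1.309 -2.713
v 2.192 -1.604 -1.894
v 2.991 0.142 -2.922
v 1.721 -0.152 -2.103
v -0.516 -2.916 1.582
v 0.236 -3.231 2.373
v -1.176 -4.629 1.527
v -0.424 -4.944 2.318
v -1.278 -4.248 2.592
v -0.87 -3.189 2.626
v -0.07 -4.671 1.274
v 0.338 -3.612 1.308
v 0.512 -4.316 2.182
v -0.235 -4.054 2.997
v -0.705 -3.806 0.903
v -1.452 -3.544 1.718
f 2 4 1
f 5 2 1
f 1 4 3
f 3 5 1
f 2 8 4
f 6 2 5
f 6 8 2
f 4 8 3
f 7 5 3
f 3 8 7
f 7 6 5
f 8 6 7
f 10 9 12
f 10 12 11
f 12 9 13
f 12 13 11
f 13 9 14
f 13 14 11
f 14 9 15
f 14 15 11
f 15 9 16
f 15 16 11
f 16 9 17
f 16 17 11
f 17 9 18
f 17 18 11
f 18 9 19
f 18 19 11
f 19 9 20
f 19 20 11
f 20 9 21
f 20 21 11
f 21 9 22
f 21 22 11
f 22 9 10
f 22 10 11
f 24 26 23
f 27 24 23
f 23 26 25
f 25 27 23
f 24 30 26
f 28 24 27
f 28 30 24
f 26 30 25
f 29 27 25
f 25 30 29
f 29 28 27
f 30 28 29
f 32 34 31
f 35 32 31
f 31 34 33
f 33 35 31
f 32 38 34
f 36 32 35
f 36 38 32
f 34 38 33
f 37 35 33
f 33 38 37
f 37 36 35
f 38 36 37
f 39 50 44
f 39 44 40
f 39 40 46
f 39 46 49
f 39 49 50
f 40 44 48
f 44 50 43
f 50 49 41
f 49 46 45
f 46 40 47
f 42 48 43
f 42 43 41
f 42 41 45
f 42 45 47
f 42 47 48
f 43 48 44
f 41 43 50
f 45 41 49
f 47 45 46
f 48 47 40



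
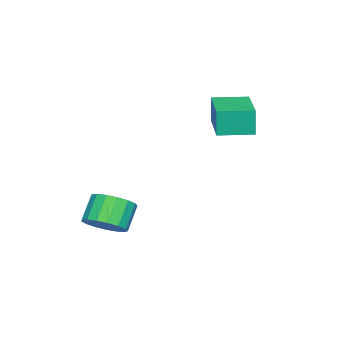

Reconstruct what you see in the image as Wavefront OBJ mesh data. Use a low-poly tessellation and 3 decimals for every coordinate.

v -1.043 -0.641 2.652
v -1.116 -0.68 3.789
v -1.653 0.608 2.656
v -1.726 0.569 3.793
v 0.866 0.291 2.807
v 0.793 0.252 3.944
v 0.256 1.54 2.811
v 0.183 1.501 3.948
v 3.615 -2.867 -1.058
v 4.266 -2.859 -0.496
v 3.476 -2.824 0.42
v 2.825 -2.833 -0.142
v 4.196 -2.46 -0.571
v 3.406 -2.426 0.344
v 3.993 -2.155 -0.758
v 3.202 -2.121 0.157
v 3.703 -2.013 -1.014
v 2.913 -1.978 -0.098
v 3.393 -2.066 -1.279
v 2.603 -2.032 -0.364
v 3.134 -2.304 -1.494
v 2.344 -2.269 -0.579
v 2.985 -2.67 -1.609
v 2.195 -2.635 -0.694
v 2.981 -3.081 -1.597
v 2.19 -3.047 -0.682
v 3.122 -3.444 -1.462
v 2.331 -3.409 -0.547
v 3.375 -3.674 -1.234
v 2.585 -3.64 -0.319
v 3.684 -3.72 -0.966
v 2.894 -3.685 -0.051
v 3.977 -3.57 -0.719
v 3.187 -3.535 0.197
v 4.187 -3.259 -0.549
v 3.397 -3.225 0.366
f 2 4 1
f 5 2 1
f 1 4 3
f 3 5 1
f 2 8 4
f 6 2 5
f 6 8 2
f 4 8 3
f 7 5 3
f 3 8 7
f 7 6 5
f 8 6 7
f 10 9 13
f 10 13 11
f 11 13 14
f 11 14 12
f 13 9 15
f 13 15 14
f 14 15 16
f 14 16 12
f 15 9 17
f 15 17 16
f 16 17 18
f 16 18 12
f 17 9 19
f 17 19 18
f 18 19 20
f 18 20 12
f 19 9 21
f 19 21 20
f 20 21 22
f 20 22 12
f 21 9 23
f 21 23 22
f 22 23 24
f 22 24 12
f 23 9 25
f 23 25 24
f 24 25 26
f 24 26 12
f 25 9 27
f 25 27 26
f 26 27 28
f 26 28 12
f 27 9 29
f 27 29 28
f 28 29 30
f 28 30 12
f 29 9 31
f 29 31 30
f 30 31 32
f 30 32 12
f 31 9 33
f 31 33 32
f 32 33 34
f 32 34 12
f 33 9 35
f 33 35 34
f 34 35 36
f 34 36 12
f 35 9 10
f 35 10 36
f 36 10 11
f 36 11 12



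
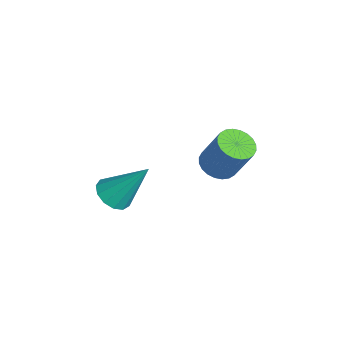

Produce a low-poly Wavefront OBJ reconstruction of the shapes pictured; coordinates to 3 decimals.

v 0.116 -1.237 -3.475
v 0.645 -1.036 -3.774
v 0.504 -0.243 -2.125
v 0.382 -0.807 -3.867
v 0.035 -0.715 -3.836
v -0.286 -0.788 -3.69
v -0.48 -1.004 -3.475
v -0.484 -1.294 -3.261
v -0.298 -1.565 -3.114
v 0.02 -1.733 -3.082
v 0.368 -1.743 -3.175
v 0.637 -1.592 -3.363
v 0.74 -1.329 -3.586
v -1.272 2.164 -3.764
v -0.672 2.175 -3.987
v -0.208 2.646 -2.719
v -0.808 2.636 -2.496
v -0.749 2.405 -4.044
v -0.286 2.876 -2.776
v -0.906 2.599 -4.059
v -0.442 3.07 -2.791
v -1.119 2.726 -4.029
v -0.655 3.198 -2.761
v -1.354 2.768 -3.958
v -0.891 3.24 -2.69
v -1.578 2.719 -3.858
v -1.114 3.19 -2.59
v -1.754 2.584 -3.744
v -1.291 3.056 -2.476
v -1.858 2.386 -3.632
v -1.394 2.857 -2.364
v -1.872 2.154 -3.541
v -1.408 2.625 -2.273
v -1.794 1.924 -3.484
v -1.331 2.395 -2.216
v -1.638 1.73 -3.469
v -1.174 2.201 -2.201
v -1.425 1.602 -3.499
v -0.961 2.074 -2.231
v -1.189 1.56 -3.57
v -0.726 2.032 -2.302
v -0.966 1.61 -3.67
v -0.502 2.081 -2.402
v -0.789 1.744 -3.784
v -0.326 2.216 -2.516
v -0.686 1.943 -3.896
v -0.222 2.414 -2.628
f 2 1 4
f 2 4 3
f 4 1 5
f 4 5 3
f 5 1 6
f 5 6 3
f 6 1 7
f 6 7 3
f 7 1 8
f 7 8 3
f 8 1 9
f 8 9 3
f 9 1 10
f 9 10 3
f 10 1 11
f 10 11 3
f 11 1 12
f 11 12 3
f 12 1 13
f 12 13 3
f 13 1 2
f 13 2 3
f 15 14 18
f 15 18 16
f 16 18 19
f 16 19 17
f 18 14 20
f 18 20 19
f 19 20 21
f 19 21 17
f 20 14 22
f 20 22 21
f 21 22 23
f 21 23 17
f 22 14 24
f 22 24 23
f 23 24 25
f 23 25 17
f 24 14 26
f 24 26 25
f 25 26 27
f 25 27 17
f 26 14 28
f 26 28 27
f 27 28 29
f 27 29 17
f 28 14 30
f 28 30 29
f 29 30 31
f 29 31 17
f 30 14 32
f 30 32 31
f 31 32 33
f 31 33 17
f 32 14 34
f 32 34 33
f 33 34 35
f 33 35 17
f 34 14 36
f 34 36 35
f 35 36 37
f 35 37 17
f 36 14 38
f 36 38 37
f 37 38 39
f 37 39 17
f 38 14 40
f 38 40 39
f 39 40 41
f 39 41 17
f 40 14 42
f 40 42 41
f 41 42 43
f 41 43 17
f 42 14 44
f 42 44 43
f 43 44 45
f 43 45 17
f 44 14 46
f 44 46 45
f 45 46 47
f 45 47 17
f 46 14 15
f 46 15 47
f 47 15 16
f 47 16 17



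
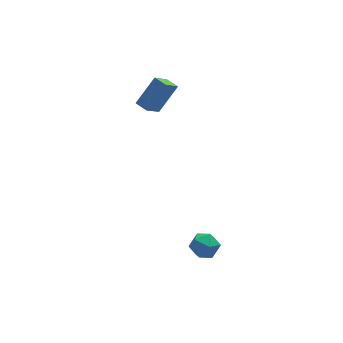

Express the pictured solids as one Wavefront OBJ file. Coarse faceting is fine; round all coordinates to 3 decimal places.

v -2.66 3.333 2.262
v -3.579 2.679 3.266
v -3.081 4.076 2.361
v -4 3.422 3.365
v -1.38 3.858 3.775
v -2.299 3.204 4.779
v -1.801 4.601 3.874
v -2.72 3.947 4.878
v -1.732 -3.399 -2.9
v -1.273 -3.933 -3.548
v -2.927 -3.247 -3.872
v -2.468 -3.781 -4.52
v -2.792 -4.181 -3.713
v -2.053 -4.275 -3.113
v -2.147 -2.905 -4.307
v -1.408 -2.999 -3.707
v -1.529 -3.628 -4.418
v -1.928 -4.416 -4.051
v -2.272 -2.764 -3.369
v -2.671 -3.552 -3.002
f 2 4 1
f 5 2 1
f 1 4 3
f 3 5 1
f 2 8 4
f 6 2 5
f 6 8 2
f 4 8 3
f 7 5 3
f 3 8 7
f 7 6 5
f 8 6 7
f 9 20 14
f 9 14 10
f 9 10 16
f 9 16 19
f 9 19 20
f 10 14 18
f 14 20 13
f 20 19 11
f 19 16 15
f 16 10 17
f 12 18 13
f 12 13 11
f 12 11 15
f 12 15 17
f 12 17 18
f 13 18 14
f 11 13 20
f 15 11 19
f 17 15 16
f 18 17 10



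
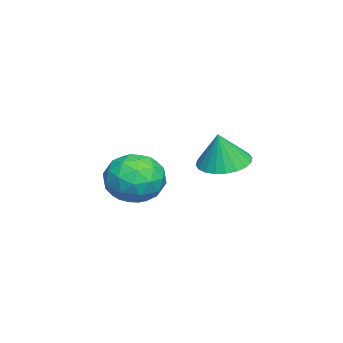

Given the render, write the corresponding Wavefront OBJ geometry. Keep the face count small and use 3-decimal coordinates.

v -0.328 -1.63 -1.081
v 0.239 -1.956 -0.101
v -1.939 -2.384 -0.399
v -1.372 -2.71 0.581
v -1.567 -1.569 0.365
v -0.571 -1.103 -0.056
v -1.129 -3.237 -0.444
v -0.133 -2.771 -0.865
v -0.256 -2.949 0.292
v -0.527 -1.918 0.792
v -1.173 -2.422 -1.292
v -1.444 -1.391 -0.792
v 0.097 -1.727 -0.651
v -1.797 -2.613 0.151
v -1.912 -1.943 0.024
v -1.579 -2.134 0.6
v -0.379 -1.225 -0.624
v -0.046 -1.417 -0.048
v -1.108 -1.189 0.226
v -1.654 -2.923 -0.452
v -1.321 -3.115 0.124
v -0.121 -2.206 -1.1
v 0.212 -2.397 -0.524
v -0.592 -3.151 -0.726
v 0.139 -2.502 0.156
v -0.808 -2.946 0.557
v -0.665 -3.255 -0.045
v -0.079 -2.981 -0.293
v -0.02 -1.896 0.45
v -0.967 -2.34 0.851
v -1.082 -1.669 0.724
v -0.496 -1.395 0.477
v -0.311 -2.48 0.681
v -0.733 -2 -1.351
v -1.68 -2.444 -0.95
v -1.204 -2.945 -0.977
v -0.618 -2.671 -1.224
v -0.892 -1.394 -1.057
v -1.839 -1.838 -0.656
v -1.621 -1.359 -0.207
v -1.035 -1.085 -0.455
v -1.389 -1.86 -1.181
v 1.869 1.466 1.849
v 2.4 0.733 1.635
v 2.191 1.314 3.171
v 2.639 1.004 1.608
v 2.761 1.346 1.617
v 2.748 1.706 1.662
v 2.6 2.029 1.735
v 2.341 2.267 1.825
v 2.01 2.382 1.919
v 1.658 2.359 2.003
v 1.338 2.199 2.062
v 1.098 1.928 2.09
v 0.976 1.586 2.08
v 0.99 1.226 2.036
v 1.137 0.903 1.962
v 1.396 0.665 1.872
v 1.727 0.55 1.778
v 2.079 0.573 1.695
f 1 38 17
f 38 12 41
f 17 41 6
f 38 41 17
f 1 17 13
f 17 6 18
f 13 18 2
f 17 18 13
f 1 13 22
f 13 2 23
f 22 23 8
f 13 23 22
f 1 22 34
f 22 8 37
f 34 37 11
f 22 37 34
f 1 34 38
f 34 11 42
f 38 42 12
f 34 42 38
f 2 18 29
f 18 6 32
f 29 32 10
f 18 32 29
f 6 41 19
f 41 12 40
f 19 40 5
f 41 40 19
f 12 42 39
f 42 11 35
f 39 35 3
f 42 35 39
f 11 37 36
f 37 8 24
f 36 24 7
f 37 24 36
f 8 23 28
f 23 2 25
f 28 25 9
f 23 25 28
f 4 30 16
f 30 10 31
f 16 31 5
f 30 31 16
f 4 16 14
f 16 5 15
f 14 15 3
f 16 15 14
f 4 14 21
f 14 3 20
f 21 20 7
f 14 20 21
f 4 21 26
f 21 7 27
f 26 27 9
f 21 27 26
f 4 26 30
f 26 9 33
f 30 33 10
f 26 33 30
f 5 31 19
f 31 10 32
f 19 32 6
f 31 32 19
f 3 15 39
f 15 5 40
f 39 40 12
f 15 40 39
f 7 20 36
f 20 3 35
f 36 35 11
f 20 35 36
f 9 27 28
f 27 7 24
f 28 24 8
f 27 24 28
f 10 33 29
f 33 9 25
f 29 25 2
f 33 25 29
f 44 43 46
f 44 46 45
f 46 43 47
f 46 47 45
f 47 43 48
f 47 48 45
f 48 43 49
f 48 49 45
f 49 43 50
f 49 50 45
f 50 43 51
f 50 51 45
f 51 43 52
f 51 52 45
f 52 43 53
f 52 53 45
f 53 43 54
f 53 54 45
f 54 43 55
f 54 55 45
f 55 43 56
f 55 56 45
f 56 43 57
f 56 57 45
f 57 43 58
f 57 58 45
f 58 43 59
f 58 59 45
f 59 43 60
f 59 60 45
f 60 43 44
f 60 44 45



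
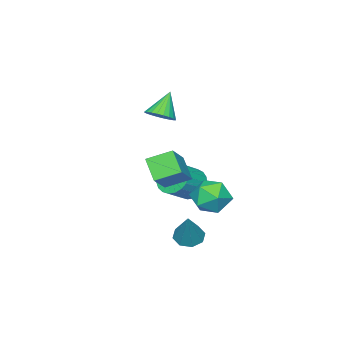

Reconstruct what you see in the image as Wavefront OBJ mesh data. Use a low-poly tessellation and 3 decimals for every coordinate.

v 2.008 -0.944 -0.368
v 1.474 -1.879 0.617
v 1.224 0.116 0.212
v 0.69 -0.82 1.198
v 3.39 -0.54 0.762
v 2.856 -1.476 1.748
v 2.606 0.519 1.343
v 2.072 -0.416 2.328
v -1.256 -3.733 2.594
v -0.613 -3.423 3.054
v -2.204 -3.807 3.966
v -0.767 -3.144 2.963
v -0.996 -2.955 2.815
v -1.264 -2.884 2.633
v -1.531 -2.943 2.445
v -1.757 -3.122 2.28
v -1.906 -3.394 2.163
v -1.956 -3.718 2.111
v -1.899 -4.044 2.133
v -1.745 -4.323 2.225
v -1.516 -4.512 2.373
v -1.247 -4.582 2.554
v -0.98 -4.524 2.742
v -0.755 -4.345 2.907
v -0.606 -4.073 3.024
v -0.556 -3.749 3.076
v -3.581 -3.495 -3.135
v -3.184 -4.102 -3.881
v -1.862 -4.332 -2.99
v -2.259 -3.725 -2.245
v -3.039 -3.712 -3.996
v -1.717 -3.941 -3.105
v -2.987 -3.284 -3.962
v -1.665 -3.513 -3.072
v -3.038 -2.892 -3.786
v -1.716 -3.122 -2.895
v -3.183 -2.605 -3.497
v -1.861 -2.835 -2.606
v -3.396 -2.472 -3.145
v -2.075 -2.701 -2.255
v -3.642 -2.515 -2.792
v -2.32 -2.745 -1.901
v -3.877 -2.729 -2.498
v -2.555 -2.958 -1.608
v -4.061 -3.074 -2.314
v -2.739 -3.304 -1.424
v -4.162 -3.493 -2.273
v -2.84 -3.722 -1.382
v -4.162 -3.912 -2.38
v -2.84 -4.141 -1.489
v -4.062 -4.258 -2.618
v -2.74 -4.488 -1.727
v -3.879 -4.473 -2.945
v -2.557 -4.703 -2.055
v -3.644 -4.519 -3.306
v -2.322 -4.749 -2.415
v -3.398 -4.388 -3.636
v -2.077 -4.618 -2.746
v 0.95 -0.269 -3.977
v 1.403 0.267 -4.4
v 1.89 0.369 -2.163
v 0.859 0.513 -4.205
v 0.369 0.301 -3.876
v 0.219 -0.246 -3.606
v 0.497 -0.806 -3.553
v 1.041 -1.052 -3.748
v 1.531 -0.839 -4.077
v 1.681 -0.293 -4.347
v -2.19 -0.37 -1.88
v -1.391 0.034 -1.099
v -0.769 -0.854 -3.081
v 0.03 -0.45 -2.3
v -0.596 -1.43 -2.057
v -1.474 -1.131 -1.314
v -0.686 0.311 -2.866
v -1.564 0.61 -2.123
v -0.462 0.455 -1.708
v -0.406 -0.621 -1.208
v -1.754 -0.199 -2.972
v -1.698 -1.275 -2.472
f 2 4 1
f 5 2 1
f 1 4 3
f 3 5 1
f 2 8 4
f 6 2 5
f 6 8 2
f 4 8 3
f 7 5 3
f 3 8 7
f 7 6 5
f 8 6 7
f 10 9 12
f 10 12 11
f 12 9 13
f 12 13 11
f 13 9 14
f 13 14 11
f 14 9 15
f 14 15 11
f 15 9 16
f 15 16 11
f 16 9 17
f 16 17 11
f 17 9 18
f 17 18 11
f 18 9 19
f 18 19 11
f 19 9 20
f 19 20 11
f 20 9 21
f 20 21 11
f 21 9 22
f 21 22 11
f 22 9 23
f 22 23 11
f 23 9 24
f 23 24 11
f 24 9 25
f 24 25 11
f 25 9 26
f 25 26 11
f 26 9 10
f 26 10 11
f 28 27 31
f 28 31 29
f 29 31 32
f 29 32 30
f 31 27 33
f 31 33 32
f 32 33 34
f 32 34 30
f 33 27 35
f 33 35 34
f 34 35 36
f 34 36 30
f 35 27 37
f 35 37 36
f 36 37 38
f 36 38 30
f 37 27 39
f 37 39 38
f 38 39 40
f 38 40 30
f 39 27 41
f 39 41 40
f 40 41 42
f 40 42 30
f 41 27 43
f 41 43 42
f 42 43 44
f 42 44 30
f 43 27 45
f 43 45 44
f 44 45 46
f 44 46 30
f 45 27 47
f 45 47 46
f 46 47 48
f 46 48 30
f 47 27 49
f 47 49 48
f 48 49 50
f 48 50 30
f 49 27 51
f 49 51 50
f 50 51 52
f 50 52 30
f 51 27 53
f 51 53 52
f 52 53 54
f 52 54 30
f 53 27 55
f 53 55 54
f 54 55 56
f 54 56 30
f 55 27 57
f 55 57 56
f 56 57 58
f 56 58 30
f 57 27 28
f 57 28 58
f 58 28 29
f 58 29 30
f 60 59 62
f 60 62 61
f 62 59 63
f 62 63 61
f 63 59 64
f 63 64 61
f 64 59 65
f 64 65 61
f 65 59 66
f 65 66 61
f 66 59 67
f 66 67 61
f 67 59 68
f 67 68 61
f 68 59 60
f 68 60 61
f 69 80 74
f 69 74 70
f 69 70 76
f 69 76 79
f 69 79 80
f 70 74 78
f 74 80 73
f 80 79 71
f 79 76 75
f 76 70 77
f 72 78 73
f 72 73 71
f 72 71 75
f 72 75 77
f 72 77 78
f 73 78 74
f 71 73 80
f 75 71 79
f 77 75 76
f 78 77 70



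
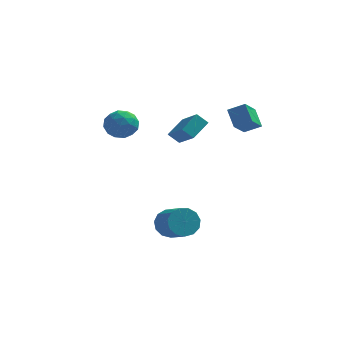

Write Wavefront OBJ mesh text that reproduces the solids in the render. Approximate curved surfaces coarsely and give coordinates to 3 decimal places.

v 3.48 1.581 2.822
v 2.939 2.542 3.839
v 3.96 2.879 1.852
v 3.418 3.84 2.868
v 4.582 1.6 3.392
v 4.04 2.561 4.408
v 5.061 2.898 2.421
v 4.52 3.859 3.438
v -3.269 3.647 1.96
v -2.667 2.645 1.748
v -4.793 2.615 2.512
v -4.191 1.613 2.3
v -3.876 2.314 3.205
v -2.934 2.952 2.864
v -4.526 2.308 1.396
v -3.584 2.946 1.055
v -3.444 1.817 1.399
v -3.042 1.821 2.517
v -4.418 3.439 1.743
v -4.016 3.443 2.861
v -2.834 3.237 1.806
v -4.626 2.023 2.454
v -4.441 2.435 2.987
v -4.087 1.846 2.862
v -2.991 3.418 2.462
v -2.637 2.828 2.337
v -3.348 2.634 3.193
v -4.823 2.432 1.923
v -4.469 1.842 1.798
v -3.373 3.414 1.398
v -3.019 2.825 1.273
v -4.112 2.626 1.067
v -2.937 2.161 1.476
v -3.833 1.554 1.8
v -4.03 1.963 1.269
v -3.476 2.338 1.068
v -2.701 2.164 2.133
v -3.597 1.557 2.457
v -3.412 1.969 2.989
v -2.858 2.344 2.789
v -3.158 1.677 1.928
v -3.863 3.703 1.803
v -4.759 3.096 2.127
v -4.602 2.916 1.471
v -4.048 3.291 1.271
v -3.627 3.706 2.46
v -4.523 3.099 2.784
v -3.984 2.922 3.192
v -3.43 3.297 2.991
v -4.302 3.583 2.332
v -0.196 -0.979 3.012
v 0.513 0.222 3.816
v 0.498 -0.946 2.35
v 1.207 0.256 3.154
v 0.873 -2.316 4.066
v 1.582 -1.114 4.87
v 1.567 -2.282 3.404
v 2.276 -1.081 4.208
v 0.012 -1.292 -4.425
v 0.896 -0.992 -5.009
v 1.951 -2.369 -4.118
v 1.068 -2.668 -3.535
v 0.904 -0.651 -4.491
v 1.959 -2.028 -3.601
v 0.63 -0.513 -3.953
v 1.685 -1.89 -3.062
v 0.159 -0.622 -3.564
v 1.214 -1.999 -2.674
v -0.358 -0.944 -3.449
v 0.697 -2.321 -2.559
v -0.757 -1.376 -3.644
v 0.298 -2.753 -2.754
v -0.913 -1.781 -4.087
v 0.143 -3.158 -3.196
v -0.774 -2.031 -4.637
v 0.281 -3.408 -3.747
v -0.386 -2.046 -5.12
v 0.67 -3.423 -4.229
v 0.129 -1.821 -5.382
v 1.184 -3.198 -4.492
v 0.607 -1.428 -5.341
v 1.662 -2.805 -4.45
f 2 4 1
f 5 2 1
f 1 4 3
f 3 5 1
f 2 8 4
f 6 2 5
f 6 8 2
f 4 8 3
f 7 5 3
f 3 8 7
f 7 6 5
f 8 6 7
f 9 46 25
f 46 20 49
f 25 49 14
f 46 49 25
f 9 25 21
f 25 14 26
f 21 26 10
f 25 26 21
f 9 21 30
f 21 10 31
f 30 31 16
f 21 31 30
f 9 30 42
f 30 16 45
f 42 45 19
f 30 45 42
f 9 42 46
f 42 19 50
f 46 50 20
f 42 50 46
f 10 26 37
f 26 14 40
f 37 40 18
f 26 40 37
f 14 49 27
f 49 20 48
f 27 48 13
f 49 48 27
f 20 50 47
f 50 19 43
f 47 43 11
f 50 43 47
f 19 45 44
f 45 16 32
f 44 32 15
f 45 32 44
f 16 31 36
f 31 10 33
f 36 33 17
f 31 33 36
f 12 38 24
f 38 18 39
f 24 39 13
f 38 39 24
f 12 24 22
f 24 13 23
f 22 23 11
f 24 23 22
f 12 22 29
f 22 11 28
f 29 28 15
f 22 28 29
f 12 29 34
f 29 15 35
f 34 35 17
f 29 35 34
f 12 34 38
f 34 17 41
f 38 41 18
f 34 41 38
f 13 39 27
f 39 18 40
f 27 40 14
f 39 40 27
f 11 23 47
f 23 13 48
f 47 48 20
f 23 48 47
f 15 28 44
f 28 11 43
f 44 43 19
f 28 43 44
f 17 35 36
f 35 15 32
f 36 32 16
f 35 32 36
f 18 41 37
f 41 17 33
f 37 33 10
f 41 33 37
f 52 54 51
f 55 52 51
f 51 54 53
f 53 55 51
f 52 58 54
f 56 52 55
f 56 58 52
f 54 58 53
f 57 55 53
f 53 58 57
f 57 56 55
f 58 56 57
f 60 59 63
f 60 63 61
f 61 63 64
f 61 64 62
f 63 59 65
f 63 65 64
f 64 65 66
f 64 66 62
f 65 59 67
f 65 67 66
f 66 67 68
f 66 68 62
f 67 59 69
f 67 69 68
f 68 69 70
f 68 70 62
f 69 59 71
f 69 71 70
f 70 71 72
f 70 72 62
f 71 59 73
f 71 73 72
f 72 73 74
f 72 74 62
f 73 59 75
f 73 75 74
f 74 75 76
f 74 76 62
f 75 59 77
f 75 77 76
f 76 77 78
f 76 78 62
f 77 59 79
f 77 79 78
f 78 79 80
f 78 80 62
f 79 59 81
f 79 81 80
f 80 81 82
f 80 82 62
f 81 59 60
f 81 60 82
f 82 60 61
f 82 61 62



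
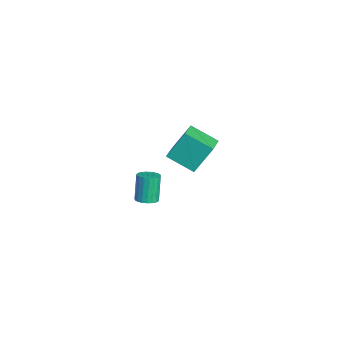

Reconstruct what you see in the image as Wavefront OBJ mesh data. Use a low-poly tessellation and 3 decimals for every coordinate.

v 0.542 2.133 3.056
v 0.396 3.259 4.751
v 1.489 3.542 2.202
v 1.343 4.667 3.897
v 2.037 1.473 3.623
v 1.891 2.598 5.318
v 2.984 2.881 2.769
v 2.838 4.007 4.464
v -2.65 1.241 -4.202
v -1.973 1.436 -3.977
v -2.632 1.693 -2.213
v -3.31 1.499 -2.438
v -2.092 1.707 -4.061
v -2.752 1.964 -2.298
v -2.309 1.897 -4.169
v -2.968 2.154 -2.406
v -2.584 1.974 -4.284
v -3.243 2.231 -2.52
v -2.871 1.924 -4.384
v -3.53 2.181 -2.62
v -3.119 1.756 -4.452
v -3.779 2.013 -2.689
v -3.287 1.499 -4.477
v -3.946 1.756 -2.714
v -3.344 1.198 -4.455
v -4.004 1.455 -2.692
v -3.282 0.904 -4.389
v -3.941 1.161 -2.625
v -3.11 0.668 -4.29
v -3.77 0.926 -2.527
v -2.859 0.532 -4.176
v -3.518 0.789 -2.413
v -2.572 0.518 -4.067
v -3.231 0.775 -2.303
v -2.298 0.629 -3.981
v -2.957 0.887 -2.217
v -2.085 0.846 -3.933
v -2.745 1.104 -2.169
v -1.97 1.132 -3.931
v -2.63 1.389 -2.168
f 2 4 1
f 5 2 1
f 1 4 3
f 3 5 1
f 2 8 4
f 6 2 5
f 6 8 2
f 4 8 3
f 7 5 3
f 3 8 7
f 7 6 5
f 8 6 7
f 10 9 13
f 10 13 11
f 11 13 14
f 11 14 12
f 13 9 15
f 13 15 14
f 14 15 16
f 14 16 12
f 15 9 17
f 15 17 16
f 16 17 18
f 16 18 12
f 17 9 19
f 17 19 18
f 18 19 20
f 18 20 12
f 19 9 21
f 19 21 20
f 20 21 22
f 20 22 12
f 21 9 23
f 21 23 22
f 22 23 24
f 22 24 12
f 23 9 25
f 23 25 24
f 24 25 26
f 24 26 12
f 25 9 27
f 25 27 26
f 26 27 28
f 26 28 12
f 27 9 29
f 27 29 28
f 28 29 30
f 28 30 12
f 29 9 31
f 29 31 30
f 30 31 32
f 30 32 12
f 31 9 33
f 31 33 32
f 32 33 34
f 32 34 12
f 33 9 35
f 33 35 34
f 34 35 36
f 34 36 12
f 35 9 37
f 35 37 36
f 36 37 38
f 36 38 12
f 37 9 39
f 37 39 38
f 38 39 40
f 38 40 12
f 39 9 10
f 39 10 40
f 40 10 11
f 40 11 12



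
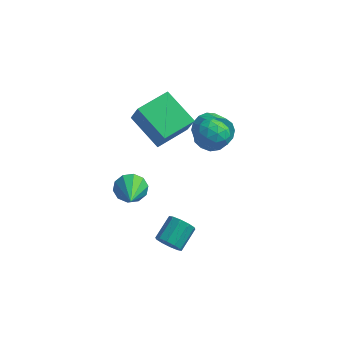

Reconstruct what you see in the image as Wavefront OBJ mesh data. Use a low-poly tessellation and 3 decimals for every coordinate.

v 1.559 -2.633 -3.597
v 1.974 -2.456 -4.196
v 2.376 -1.25 -3.562
v 1.961 -1.427 -2.963
v 1.55 -2.281 -4.26
v 1.951 -1.076 -3.625
v 1.129 -2.24 -4.07
v 1.53 -1.035 -3.435
v 0.872 -2.35 -3.7
v 1.274 -1.145 -3.065
v 0.878 -2.567 -3.29
v 1.28 -1.362 -2.656
v 1.144 -2.81 -2.998
v 1.546 -1.604 -2.364
v 1.569 -2.984 -2.935
v 1.97 -1.779 -2.3
v 1.99 -3.025 -3.125
v 2.391 -1.82 -2.49
v 2.246 -2.915 -3.495
v 2.648 -1.71 -2.86
v 2.24 -2.698 -3.904
v 2.642 -1.493 -3.27
v 2.184 2.977 0.581
v 2.874 3.235 0.047
v 3.626 2.421 0.625
v 2.936 2.163 1.159
v 2.896 3.521 0.421
v 3.648 2.707 0.999
v 2.727 3.661 0.838
v 3.479 2.846 1.416
v 2.413 3.617 1.186
v 3.164 2.803 1.764
v 2.037 3.403 1.372
v 2.789 2.588 1.95
v 1.701 3.074 1.346
v 2.452 2.259 1.924
v 1.494 2.719 1.115
v 2.246 1.905 1.693
v 1.472 2.433 0.741
v 2.224 1.619 1.319
v 1.641 2.294 0.324
v 2.393 1.479 0.902
v 1.956 2.337 -0.024
v 2.707 1.523 0.554
v 2.331 2.552 -0.21
v 3.083 1.737 0.368
v 2.668 2.881 -0.184
v 3.419 2.066 0.394
v 0.203 0.583 0.887
v 0.664 0.187 2.148
v -1.449 1.667 1.833
v -0.987 1.271 3.094
v 1.327 2.209 0.986
v 1.789 1.813 2.247
v -0.324 3.293 1.932
v 0.137 2.897 3.193
v -0.643 -1.483 -0.628
v -0.104 -1.035 -0.096
v -0.137 -3.297 0.388
v -0.597 -1.044 0.133
v -1.108 -1.221 0.071
v -1.441 -1.498 -0.257
v -1.469 -1.769 -0.728
v -1.182 -1.931 -1.16
v -0.689 -1.922 -1.389
v -0.178 -1.745 -1.328
v 0.155 -1.468 -0.999
v 0.183 -1.197 -0.529
v 3.547 0.582 2.59
v 3.959 0.097 3.319
v 2.141 0.063 3.041
v 2.553 -0.422 3.77
v 2.533 0.546 3.782
v 3.402 0.866 3.503
v 2.698 -0.706 2.857
v 3.567 -0.386 2.578
v 3.435 -0.699 3.484
v 3.333 0.075 4.055
v 2.767 0.085 2.305
v 2.665 0.859 2.876
v 3.876 0.385 2.915
v 2.224 -0.225 3.445
v 2.212 0.343 3.452
v 2.454 0.059 3.881
v 3.549 0.837 3.023
v 3.791 0.552 3.451
v 2.953 0.816 3.724
v 2.309 -0.392 2.909
v 2.551 -0.677 3.337
v 3.646 0.101 2.479
v 3.888 -0.183 2.908
v 3.147 -0.656 2.636
v 3.811 -0.367 3.44
v 2.984 -0.672 3.705
v 3.069 -0.84 3.169
v 3.58 -0.651 3.005
v 3.751 0.087 3.776
v 2.924 -0.218 4.041
v 2.912 0.351 4.048
v 3.423 0.539 3.884
v 3.442 -0.381 3.873
v 3.176 0.378 2.319
v 2.349 0.073 2.584
v 2.677 -0.379 2.476
v 3.188 -0.191 2.312
v 3.116 0.832 2.655
v 2.289 0.527 2.92
v 2.52 0.811 3.355
v 3.031 1 3.191
v 2.658 0.541 2.487
f 2 1 5
f 2 5 3
f 3 5 6
f 3 6 4
f 5 1 7
f 5 7 6
f 6 7 8
f 6 8 4
f 7 1 9
f 7 9 8
f 8 9 10
f 8 10 4
f 9 1 11
f 9 11 10
f 10 11 12
f 10 12 4
f 11 1 13
f 11 13 12
f 12 13 14
f 12 14 4
f 13 1 15
f 13 15 14
f 14 15 16
f 14 16 4
f 15 1 17
f 15 17 16
f 16 17 18
f 16 18 4
f 17 1 19
f 17 19 18
f 18 19 20
f 18 20 4
f 19 1 21
f 19 21 20
f 20 21 22
f 20 22 4
f 21 1 2
f 21 2 22
f 22 2 3
f 22 3 4
f 24 23 27
f 24 27 25
f 25 27 28
f 25 28 26
f 27 23 29
f 27 29 28
f 28 29 30
f 28 30 26
f 29 23 31
f 29 31 30
f 30 31 32
f 30 32 26
f 31 23 33
f 31 33 32
f 32 33 34
f 32 34 26
f 33 23 35
f 33 35 34
f 34 35 36
f 34 36 26
f 35 23 37
f 35 37 36
f 36 37 38
f 36 38 26
f 37 23 39
f 37 39 38
f 38 39 40
f 38 40 26
f 39 23 41
f 39 41 40
f 40 41 42
f 40 42 26
f 41 23 43
f 41 43 42
f 42 43 44
f 42 44 26
f 43 23 45
f 43 45 44
f 44 45 46
f 44 46 26
f 45 23 47
f 45 47 46
f 46 47 48
f 46 48 26
f 47 23 24
f 47 24 48
f 48 24 25
f 48 25 26
f 50 52 49
f 53 50 49
f 49 52 51
f 51 53 49
f 50 56 52
f 54 50 53
f 54 56 50
f 52 56 51
f 55 53 51
f 51 56 55
f 55 54 53
f 56 54 55
f 58 57 60
f 58 60 59
f 60 57 61
f 60 61 59
f 61 57 62
f 61 62 59
f 62 57 63
f 62 63 59
f 63 57 64
f 63 64 59
f 64 57 65
f 64 65 59
f 65 57 66
f 65 66 59
f 66 57 67
f 66 67 59
f 67 57 68
f 67 68 59
f 68 57 58
f 68 58 59
f 69 106 85
f 106 80 109
f 85 109 74
f 106 109 85
f 69 85 81
f 85 74 86
f 81 86 70
f 85 86 81
f 69 81 90
f 81 70 91
f 90 91 76
f 81 91 90
f 69 90 102
f 90 76 105
f 102 105 79
f 90 105 102
f 69 102 106
f 102 79 110
f 106 110 80
f 102 110 106
f 70 86 97
f 86 74 100
f 97 100 78
f 86 100 97
f 74 109 87
f 109 80 108
f 87 108 73
f 109 108 87
f 80 110 107
f 110 79 103
f 107 103 71
f 110 103 107
f 79 105 104
f 105 76 92
f 104 92 75
f 105 92 104
f 76 91 96
f 91 70 93
f 96 93 77
f 91 93 96
f 72 98 84
f 98 78 99
f 84 99 73
f 98 99 84
f 72 84 82
f 84 73 83
f 82 83 71
f 84 83 82
f 72 82 89
f 82 71 88
f 89 88 75
f 82 88 89
f 72 89 94
f 89 75 95
f 94 95 77
f 89 95 94
f 72 94 98
f 94 77 101
f 98 101 78
f 94 101 98
f 73 99 87
f 99 78 100
f 87 100 74
f 99 100 87
f 71 83 107
f 83 73 108
f 107 108 80
f 83 108 107
f 75 88 104
f 88 71 103
f 104 103 79
f 88 103 104
f 77 95 96
f 95 75 92
f 96 92 76
f 95 92 96
f 78 101 97
f 101 77 93
f 97 93 70
f 101 93 97



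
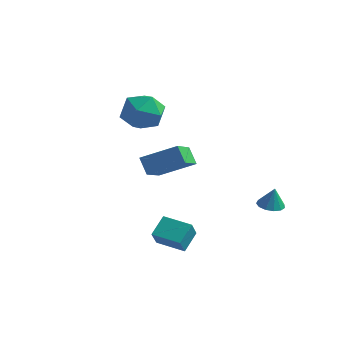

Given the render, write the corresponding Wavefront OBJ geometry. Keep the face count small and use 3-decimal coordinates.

v -1.894 0.003 -0.78
v -1.418 -1.52 -0.063
v -0.387 0.87 0.057
v 0.09 -0.653 0.775
v -1.31 -0.207 -1.615
v -0.833 -1.73 -0.897
v 0.198 0.66 -0.777
v 0.674 -0.863 -0.06
v 0.945 -3.341 -4.096
v 1.244 -4.075 -3.208
v 0.903 -2.432 -3.33
v 1.202 -3.166 -2.442
v 2.318 -3.074 -4.338
v 2.617 -3.808 -3.45
v 2.276 -2.165 -3.572
v 2.575 -2.899 -2.684
v -2.32 1.045 0.924
v -1.765 0.534 1.869
v -4.055 0.726 1.771
v -3.5 0.215 2.716
v -3.392 1.403 2.521
v -2.32 1.601 1.998
v -3.5 -0.341 1.642
v -2.428 -0.143 1.119
v -2.494 -0.322 2.313
v -2.428 0.756 2.856
v -3.392 0.504 0.784
v -3.326 1.582 1.327
v 2.946 2.725 -3.423
v 3.6 2.599 -3.56
v 3.174 2.715 -2.317
v 3.563 2.981 -3.549
v 3.33 3.281 -3.498
v 2.975 3.404 -3.424
v 2.611 3.312 -3.349
v 2.353 3.033 -3.298
v 2.283 2.656 -3.287
v 2.424 2.301 -3.319
v 2.73 2.081 -3.384
v 3.105 2.065 -3.462
v 3.429 2.258 -3.527
f 2 4 1
f 5 2 1
f 1 4 3
f 3 5 1
f 2 8 4
f 6 2 5
f 6 8 2
f 4 8 3
f 7 5 3
f 3 8 7
f 7 6 5
f 8 6 7
f 10 12 9
f 13 10 9
f 9 12 11
f 11 13 9
f 10 16 12
f 14 10 13
f 14 16 10
f 12 16 11
f 15 13 11
f 11 16 15
f 15 14 13
f 16 14 15
f 17 28 22
f 17 22 18
f 17 18 24
f 17 24 27
f 17 27 28
f 18 22 26
f 22 28 21
f 28 27 19
f 27 24 23
f 24 18 25
f 20 26 21
f 20 21 19
f 20 19 23
f 20 23 25
f 20 25 26
f 21 26 22
f 19 21 28
f 23 19 27
f 25 23 24
f 26 25 18
f 30 29 32
f 30 32 31
f 32 29 33
f 32 33 31
f 33 29 34
f 33 34 31
f 34 29 35
f 34 35 31
f 35 29 36
f 35 36 31
f 36 29 37
f 36 37 31
f 37 29 38
f 37 38 31
f 38 29 39
f 38 39 31
f 39 29 40
f 39 40 31
f 40 29 41
f 40 41 31
f 41 29 30
f 41 30 31

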